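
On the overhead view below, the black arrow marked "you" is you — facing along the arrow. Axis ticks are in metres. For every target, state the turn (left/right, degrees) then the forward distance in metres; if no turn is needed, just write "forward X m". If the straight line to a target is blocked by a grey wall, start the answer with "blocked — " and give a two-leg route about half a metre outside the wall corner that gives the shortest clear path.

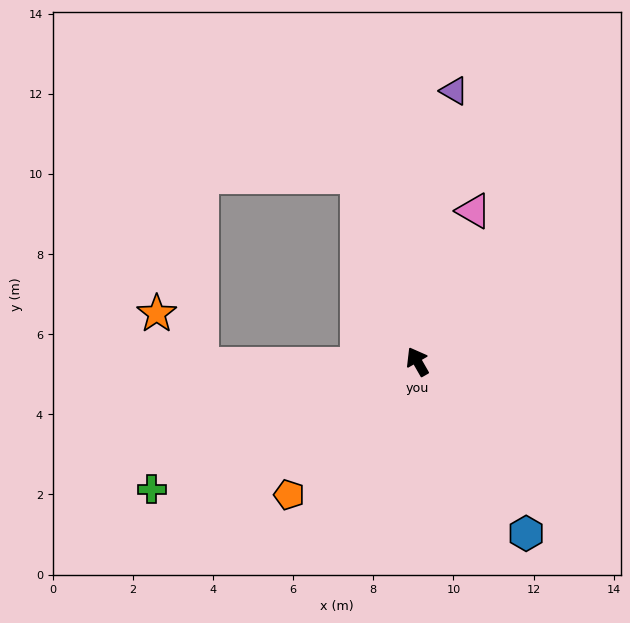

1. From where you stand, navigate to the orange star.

blocked — turn left 61°, forward 5.4 m, then turn right 49°, forward 1.7 m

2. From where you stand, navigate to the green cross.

turn left 86°, forward 7.4 m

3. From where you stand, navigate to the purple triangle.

turn right 38°, forward 6.8 m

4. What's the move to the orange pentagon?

turn left 106°, forward 4.6 m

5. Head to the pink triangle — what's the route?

turn right 50°, forward 4.0 m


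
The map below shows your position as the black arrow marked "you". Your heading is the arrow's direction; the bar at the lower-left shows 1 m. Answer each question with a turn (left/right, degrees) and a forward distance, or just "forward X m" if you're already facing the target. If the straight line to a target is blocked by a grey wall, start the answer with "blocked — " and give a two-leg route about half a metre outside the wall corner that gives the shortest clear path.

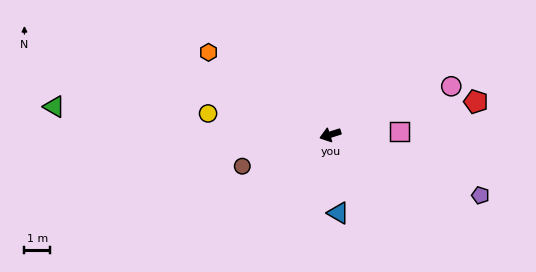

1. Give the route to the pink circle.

turn right 176°, forward 5.0 m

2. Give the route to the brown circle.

turn left 2°, forward 3.6 m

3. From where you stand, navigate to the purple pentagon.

turn left 140°, forward 6.2 m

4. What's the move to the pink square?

turn left 165°, forward 2.7 m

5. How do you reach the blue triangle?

turn left 78°, forward 3.0 m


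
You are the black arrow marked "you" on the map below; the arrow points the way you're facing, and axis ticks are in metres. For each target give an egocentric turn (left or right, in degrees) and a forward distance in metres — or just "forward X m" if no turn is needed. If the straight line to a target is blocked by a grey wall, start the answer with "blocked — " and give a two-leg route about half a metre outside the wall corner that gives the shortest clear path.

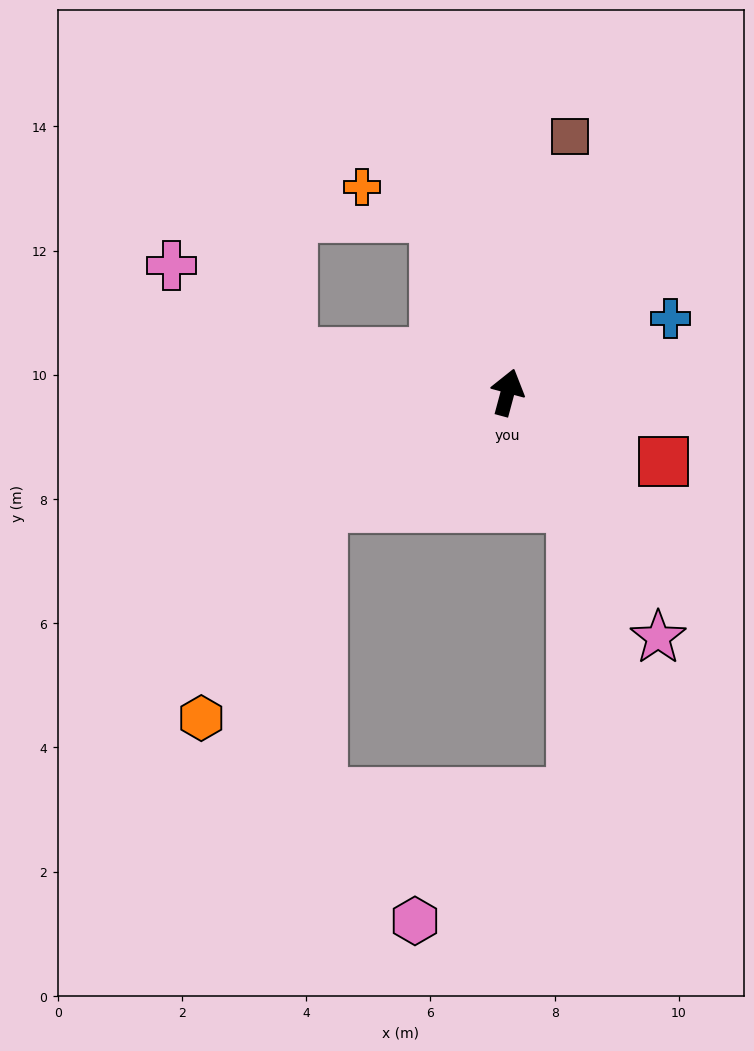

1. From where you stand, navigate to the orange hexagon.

blocked — turn left 136°, forward 3.5 m, then turn left 30°, forward 3.9 m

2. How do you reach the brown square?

forward 4.2 m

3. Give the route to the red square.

turn right 99°, forward 2.7 m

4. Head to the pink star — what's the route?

turn right 133°, forward 4.6 m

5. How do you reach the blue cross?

turn right 51°, forward 2.9 m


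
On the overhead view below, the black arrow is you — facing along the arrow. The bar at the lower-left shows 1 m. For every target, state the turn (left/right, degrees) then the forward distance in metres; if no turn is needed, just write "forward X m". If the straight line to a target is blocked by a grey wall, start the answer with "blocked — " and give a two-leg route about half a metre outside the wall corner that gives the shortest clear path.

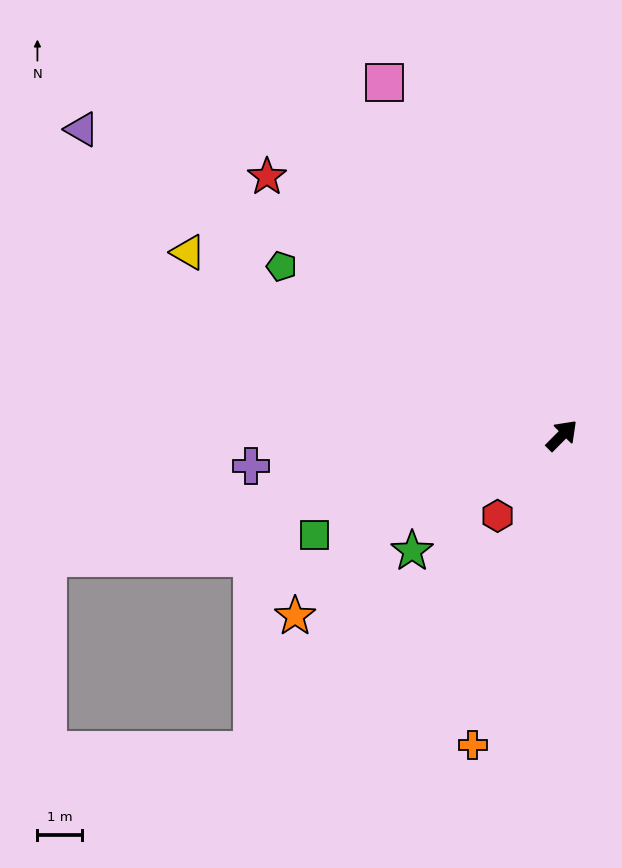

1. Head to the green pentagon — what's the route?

turn left 104°, forward 7.3 m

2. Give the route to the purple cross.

turn left 140°, forward 7.0 m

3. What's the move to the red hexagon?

turn right 174°, forward 2.3 m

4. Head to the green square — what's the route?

turn left 157°, forward 6.0 m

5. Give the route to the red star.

turn left 94°, forward 8.8 m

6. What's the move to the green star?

turn left 172°, forward 4.2 m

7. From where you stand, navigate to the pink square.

turn left 71°, forward 8.8 m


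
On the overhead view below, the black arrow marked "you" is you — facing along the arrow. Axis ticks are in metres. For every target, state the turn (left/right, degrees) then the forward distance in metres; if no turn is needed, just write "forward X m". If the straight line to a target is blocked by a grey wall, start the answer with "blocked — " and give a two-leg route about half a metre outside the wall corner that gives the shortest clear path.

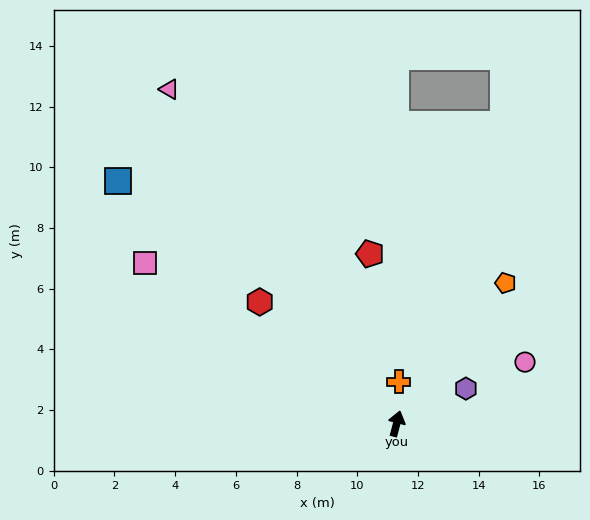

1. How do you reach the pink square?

turn left 72°, forward 9.8 m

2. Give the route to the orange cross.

turn left 12°, forward 1.4 m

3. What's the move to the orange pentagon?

turn right 23°, forward 5.9 m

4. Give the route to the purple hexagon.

turn right 49°, forward 2.6 m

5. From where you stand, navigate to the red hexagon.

turn left 63°, forward 6.0 m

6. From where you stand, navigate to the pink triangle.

turn left 49°, forward 13.3 m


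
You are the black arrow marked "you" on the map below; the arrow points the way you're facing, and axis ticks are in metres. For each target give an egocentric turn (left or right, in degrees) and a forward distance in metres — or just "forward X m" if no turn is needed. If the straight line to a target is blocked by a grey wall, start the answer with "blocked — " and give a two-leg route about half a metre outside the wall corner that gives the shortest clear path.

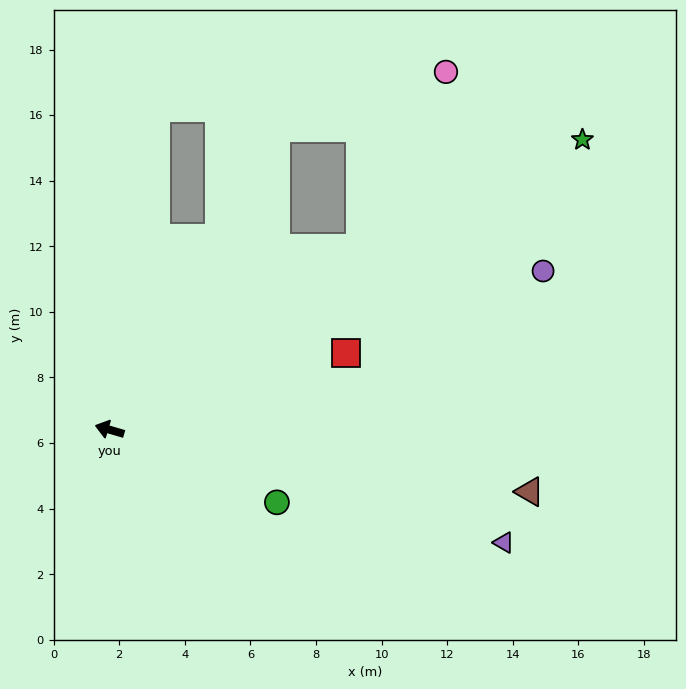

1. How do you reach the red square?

turn right 146°, forward 7.6 m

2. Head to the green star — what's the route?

turn right 132°, forward 16.9 m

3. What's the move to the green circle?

turn left 173°, forward 5.6 m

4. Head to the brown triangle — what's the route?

turn right 172°, forward 12.9 m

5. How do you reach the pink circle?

blocked — turn right 128°, forward 9.4 m, then turn left 28°, forward 6.0 m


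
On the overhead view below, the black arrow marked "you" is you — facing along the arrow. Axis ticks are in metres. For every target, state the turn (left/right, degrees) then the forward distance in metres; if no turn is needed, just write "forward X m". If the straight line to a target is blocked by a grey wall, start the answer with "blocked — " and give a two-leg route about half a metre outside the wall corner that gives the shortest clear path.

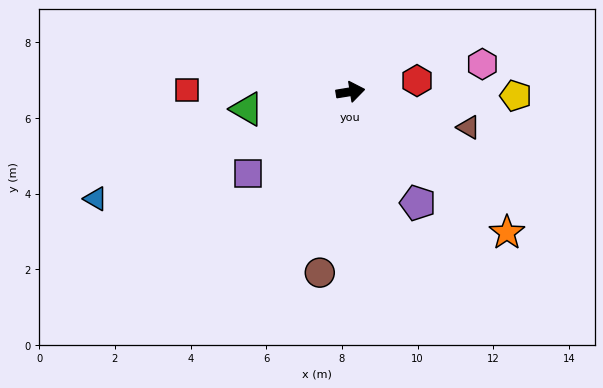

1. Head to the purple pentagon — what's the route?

turn right 68°, forward 3.4 m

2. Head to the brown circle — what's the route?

turn right 109°, forward 4.8 m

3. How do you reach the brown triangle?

turn right 26°, forward 3.3 m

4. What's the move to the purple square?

turn right 151°, forward 3.5 m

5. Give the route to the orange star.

turn right 51°, forward 5.6 m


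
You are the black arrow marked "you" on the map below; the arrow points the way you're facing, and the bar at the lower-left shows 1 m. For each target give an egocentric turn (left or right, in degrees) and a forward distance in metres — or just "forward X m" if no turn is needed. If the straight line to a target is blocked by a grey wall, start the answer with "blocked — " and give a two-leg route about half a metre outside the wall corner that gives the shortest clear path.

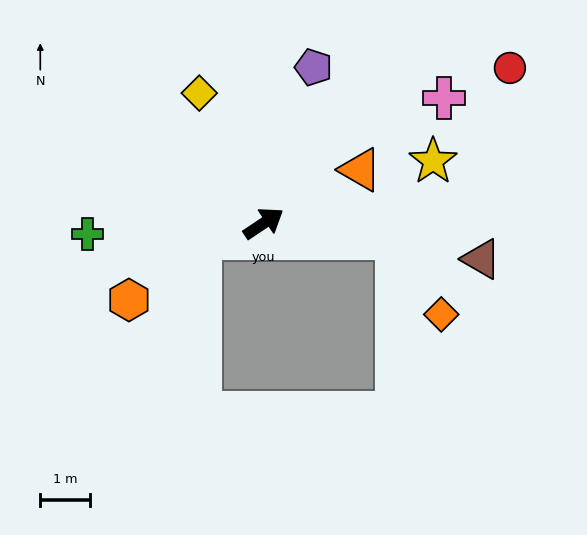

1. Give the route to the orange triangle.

turn right 5°, forward 2.2 m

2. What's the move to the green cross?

turn left 150°, forward 3.5 m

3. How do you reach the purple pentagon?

turn left 39°, forward 3.3 m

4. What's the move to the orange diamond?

blocked — turn right 40°, forward 2.7 m, then turn right 53°, forward 1.8 m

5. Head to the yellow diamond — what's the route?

turn left 83°, forward 2.9 m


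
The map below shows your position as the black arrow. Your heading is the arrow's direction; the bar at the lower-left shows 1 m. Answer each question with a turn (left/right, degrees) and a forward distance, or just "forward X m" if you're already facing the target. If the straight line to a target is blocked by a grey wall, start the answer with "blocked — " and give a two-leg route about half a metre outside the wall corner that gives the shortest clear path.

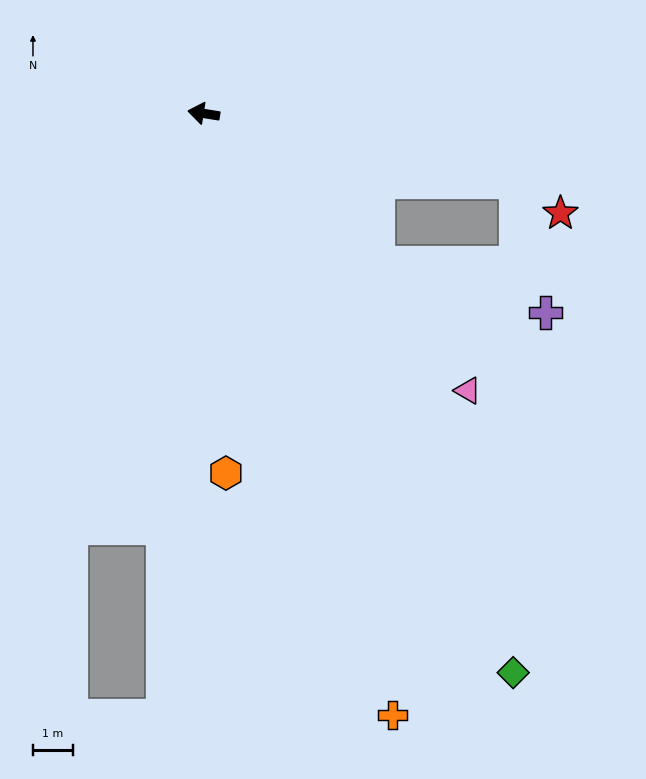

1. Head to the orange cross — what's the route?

turn left 117°, forward 15.7 m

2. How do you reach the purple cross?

blocked — turn left 148°, forward 5.7 m, then turn left 25°, forward 4.3 m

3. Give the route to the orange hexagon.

turn left 103°, forward 8.9 m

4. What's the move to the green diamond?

turn left 128°, forward 15.9 m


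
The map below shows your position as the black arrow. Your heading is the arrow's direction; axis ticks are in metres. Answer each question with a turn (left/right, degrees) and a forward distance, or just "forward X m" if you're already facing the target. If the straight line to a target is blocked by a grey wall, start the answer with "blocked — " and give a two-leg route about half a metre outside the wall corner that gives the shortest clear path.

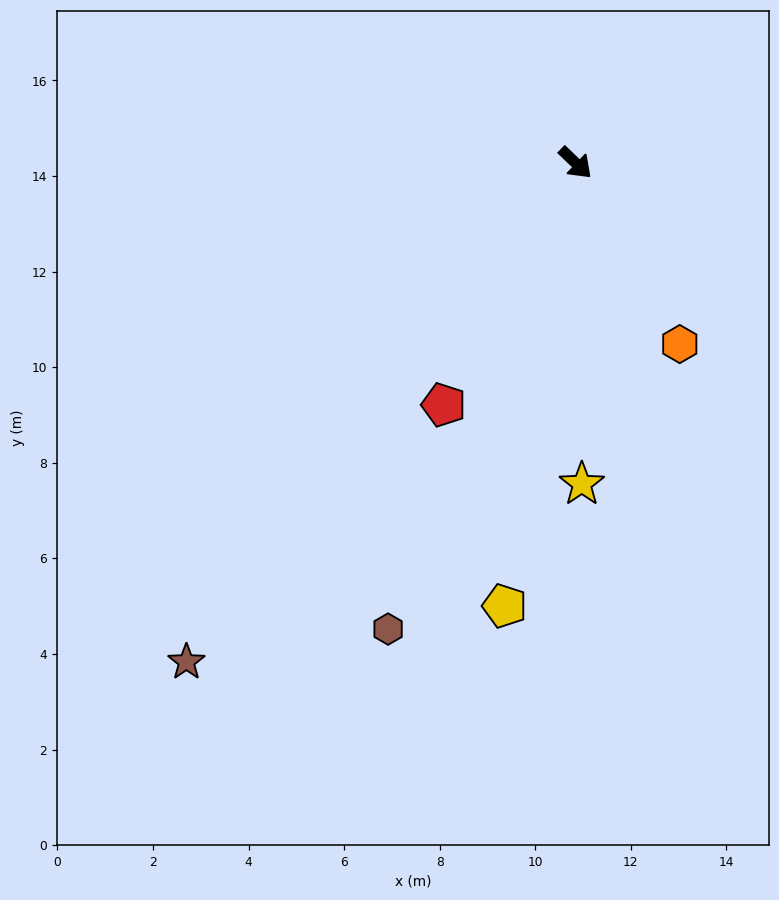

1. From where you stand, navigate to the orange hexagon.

turn right 16°, forward 4.4 m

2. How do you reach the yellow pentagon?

turn right 55°, forward 9.4 m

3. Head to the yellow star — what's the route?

turn right 45°, forward 6.7 m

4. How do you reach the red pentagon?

turn right 75°, forward 5.8 m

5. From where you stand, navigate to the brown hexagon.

turn right 68°, forward 10.5 m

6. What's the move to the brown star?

turn right 84°, forward 13.2 m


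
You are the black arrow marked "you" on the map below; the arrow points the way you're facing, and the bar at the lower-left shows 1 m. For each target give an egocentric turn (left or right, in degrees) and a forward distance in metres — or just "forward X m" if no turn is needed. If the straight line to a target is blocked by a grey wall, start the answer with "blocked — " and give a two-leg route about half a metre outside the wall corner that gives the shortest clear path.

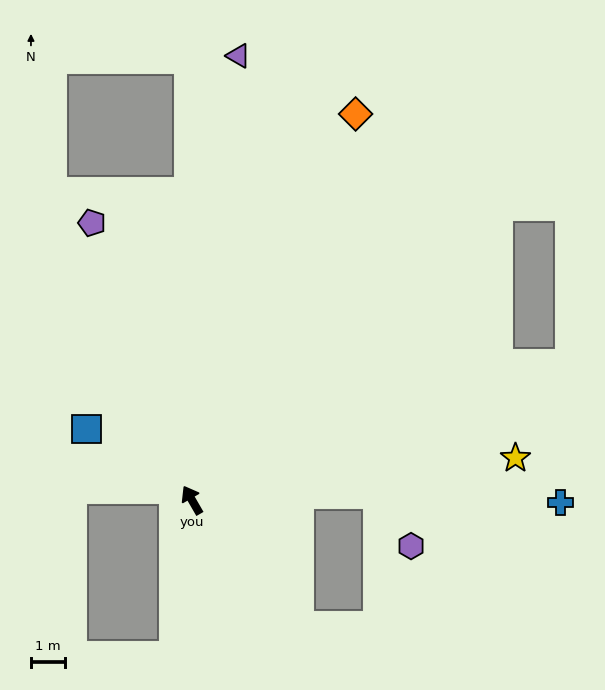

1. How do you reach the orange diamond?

turn right 53°, forward 12.4 m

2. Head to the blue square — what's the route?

turn left 26°, forward 3.8 m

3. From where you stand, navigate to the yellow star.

turn right 113°, forward 9.6 m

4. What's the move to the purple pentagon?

turn right 10°, forward 8.7 m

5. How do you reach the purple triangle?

turn right 36°, forward 13.2 m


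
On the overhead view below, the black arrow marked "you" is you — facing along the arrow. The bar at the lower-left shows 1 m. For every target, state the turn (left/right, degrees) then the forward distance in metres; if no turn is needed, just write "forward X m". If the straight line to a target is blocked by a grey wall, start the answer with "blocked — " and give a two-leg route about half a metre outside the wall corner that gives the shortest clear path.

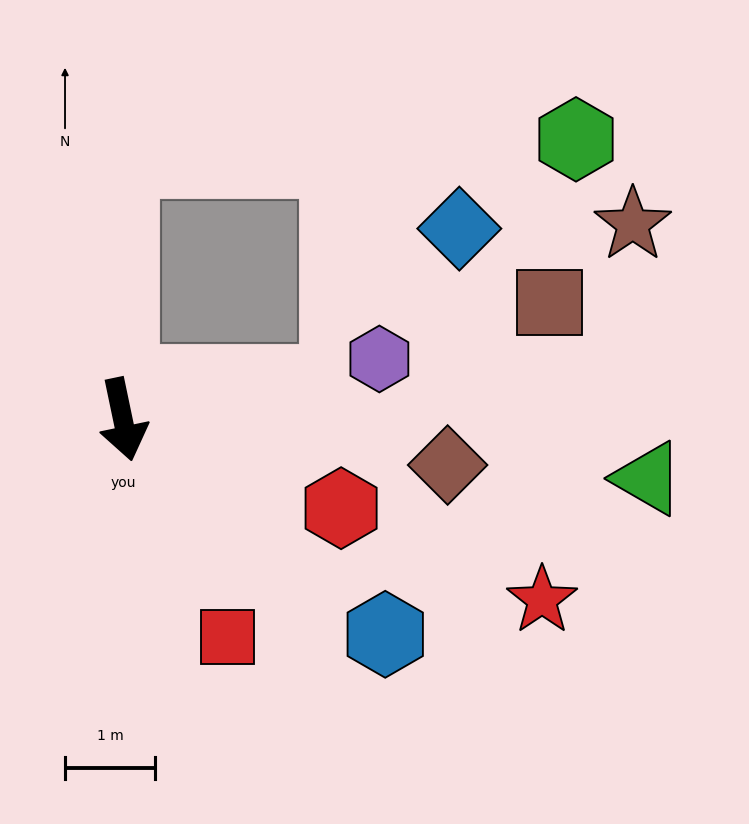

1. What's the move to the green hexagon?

blocked — turn left 169°, forward 2.9 m, then turn right 88°, forward 5.1 m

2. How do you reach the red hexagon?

turn left 56°, forward 2.6 m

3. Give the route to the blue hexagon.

turn left 39°, forward 3.8 m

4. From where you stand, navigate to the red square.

turn left 14°, forward 2.7 m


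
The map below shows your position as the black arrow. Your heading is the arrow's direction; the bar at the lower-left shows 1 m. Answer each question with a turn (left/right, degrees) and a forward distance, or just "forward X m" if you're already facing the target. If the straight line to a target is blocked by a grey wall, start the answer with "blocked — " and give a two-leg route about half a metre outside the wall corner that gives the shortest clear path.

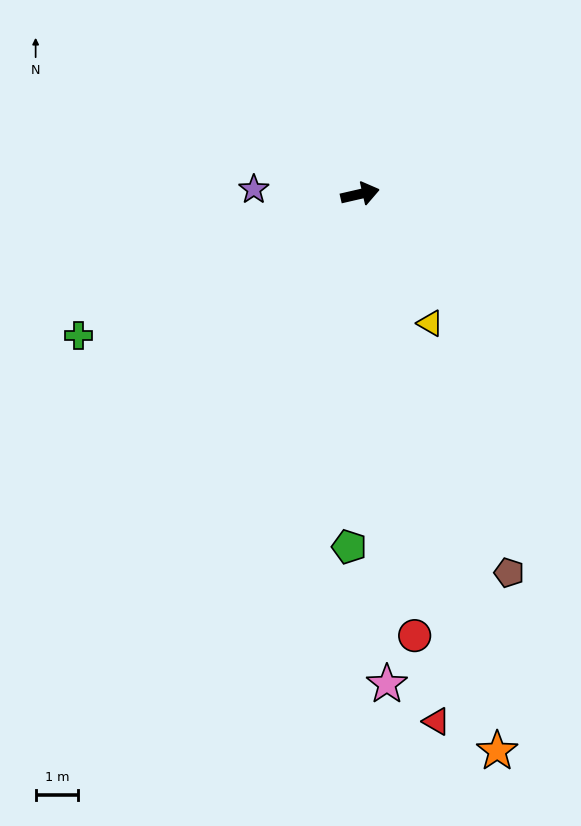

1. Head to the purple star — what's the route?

turn left 165°, forward 2.5 m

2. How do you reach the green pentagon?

turn right 105°, forward 8.3 m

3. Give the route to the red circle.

turn right 96°, forward 10.5 m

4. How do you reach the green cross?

turn right 166°, forward 7.4 m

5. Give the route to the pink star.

turn right 100°, forward 11.6 m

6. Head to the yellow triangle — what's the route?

turn right 74°, forward 3.5 m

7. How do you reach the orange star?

turn right 89°, forward 13.6 m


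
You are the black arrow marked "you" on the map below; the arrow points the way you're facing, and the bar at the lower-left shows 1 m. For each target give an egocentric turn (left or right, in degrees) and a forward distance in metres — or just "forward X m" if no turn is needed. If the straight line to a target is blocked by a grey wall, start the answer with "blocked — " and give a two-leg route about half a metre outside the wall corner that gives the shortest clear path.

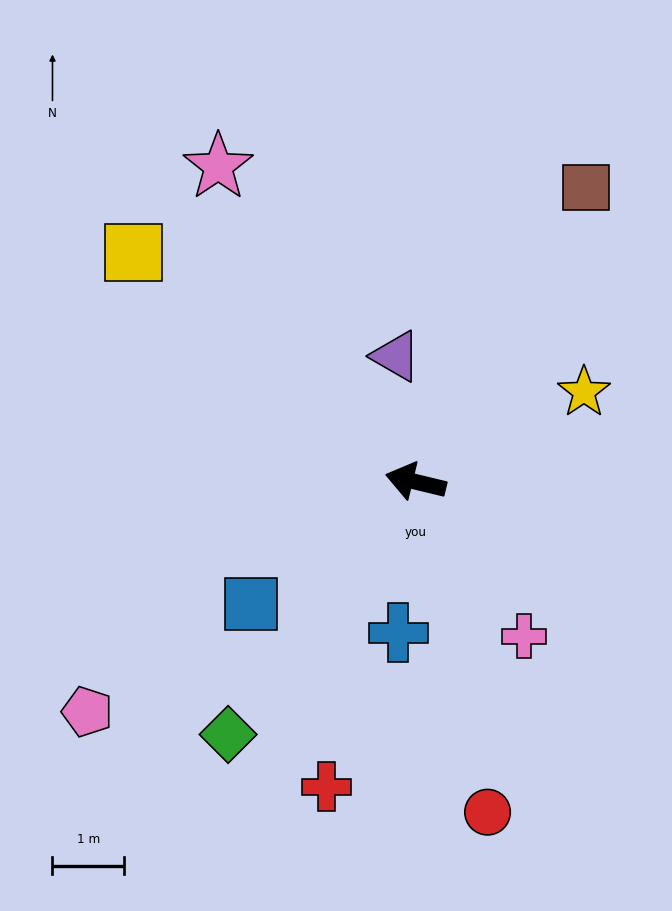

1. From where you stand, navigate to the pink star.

turn right 44°, forward 5.2 m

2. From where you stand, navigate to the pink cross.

turn left 139°, forward 2.6 m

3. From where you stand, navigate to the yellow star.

turn right 138°, forward 2.7 m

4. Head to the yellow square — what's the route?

turn right 26°, forward 5.1 m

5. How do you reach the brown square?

turn right 106°, forward 4.8 m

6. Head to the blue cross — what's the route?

turn left 97°, forward 2.1 m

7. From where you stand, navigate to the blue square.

turn left 50°, forward 2.9 m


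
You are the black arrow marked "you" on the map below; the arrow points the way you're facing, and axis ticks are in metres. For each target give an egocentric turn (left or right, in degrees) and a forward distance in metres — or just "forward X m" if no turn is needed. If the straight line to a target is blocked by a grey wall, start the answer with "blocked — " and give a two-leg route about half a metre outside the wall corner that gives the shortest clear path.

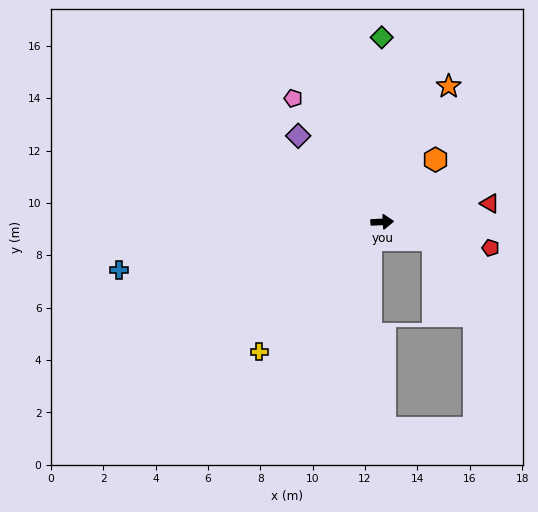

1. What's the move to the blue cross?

turn right 172°, forward 10.2 m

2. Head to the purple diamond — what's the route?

turn left 132°, forward 4.6 m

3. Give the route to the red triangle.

turn left 7°, forward 4.2 m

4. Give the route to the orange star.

turn left 61°, forward 5.8 m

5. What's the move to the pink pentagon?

turn left 123°, forward 5.8 m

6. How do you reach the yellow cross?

turn right 136°, forward 6.8 m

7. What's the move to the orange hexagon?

turn left 47°, forward 3.1 m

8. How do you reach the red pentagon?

turn right 16°, forward 4.3 m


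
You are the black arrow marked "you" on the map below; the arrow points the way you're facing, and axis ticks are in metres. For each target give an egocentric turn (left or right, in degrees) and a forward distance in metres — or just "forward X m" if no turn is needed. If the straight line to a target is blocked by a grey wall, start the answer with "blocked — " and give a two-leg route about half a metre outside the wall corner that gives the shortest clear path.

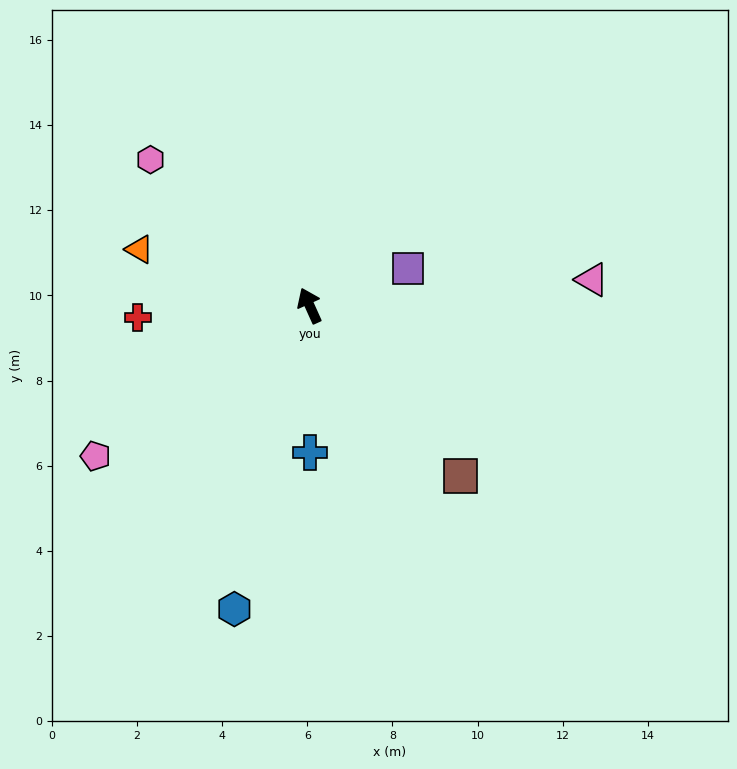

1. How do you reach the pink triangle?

turn right 109°, forward 6.7 m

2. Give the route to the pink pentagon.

turn left 101°, forward 6.1 m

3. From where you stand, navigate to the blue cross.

turn left 156°, forward 3.5 m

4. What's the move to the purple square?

turn right 94°, forward 2.5 m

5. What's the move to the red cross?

turn left 70°, forward 4.0 m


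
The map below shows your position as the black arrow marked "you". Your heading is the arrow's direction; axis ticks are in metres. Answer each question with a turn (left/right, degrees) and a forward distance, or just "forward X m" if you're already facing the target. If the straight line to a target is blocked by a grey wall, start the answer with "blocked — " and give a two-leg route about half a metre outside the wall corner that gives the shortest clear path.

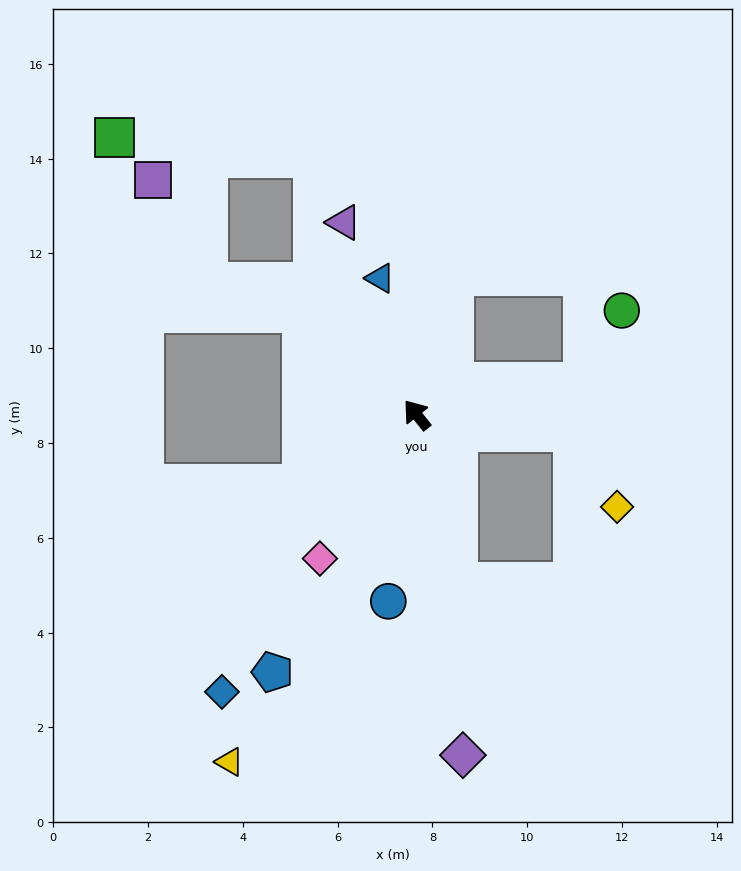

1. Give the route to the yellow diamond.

blocked — turn right 134°, forward 3.3 m, then turn right 54°, forward 1.8 m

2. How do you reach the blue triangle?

turn right 23°, forward 3.0 m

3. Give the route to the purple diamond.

turn left 149°, forward 7.2 m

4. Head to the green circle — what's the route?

blocked — turn right 117°, forward 3.6 m, then turn left 50°, forward 1.7 m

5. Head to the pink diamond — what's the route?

turn left 108°, forward 3.7 m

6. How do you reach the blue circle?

turn left 133°, forward 4.0 m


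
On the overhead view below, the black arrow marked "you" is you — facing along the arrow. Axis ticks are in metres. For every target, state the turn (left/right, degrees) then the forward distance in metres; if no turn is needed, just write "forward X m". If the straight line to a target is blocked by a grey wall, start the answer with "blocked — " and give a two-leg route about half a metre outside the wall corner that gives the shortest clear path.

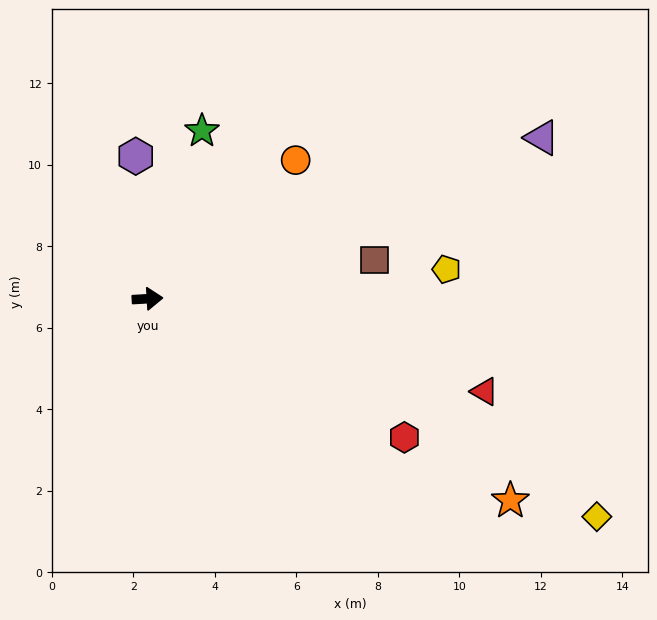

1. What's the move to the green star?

turn left 69°, forward 4.3 m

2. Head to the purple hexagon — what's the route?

turn left 91°, forward 3.5 m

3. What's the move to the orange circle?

turn left 40°, forward 5.0 m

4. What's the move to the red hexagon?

turn right 32°, forward 7.2 m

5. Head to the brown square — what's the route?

turn left 6°, forward 5.7 m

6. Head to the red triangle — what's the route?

turn right 19°, forward 8.6 m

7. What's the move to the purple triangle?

turn left 19°, forward 10.4 m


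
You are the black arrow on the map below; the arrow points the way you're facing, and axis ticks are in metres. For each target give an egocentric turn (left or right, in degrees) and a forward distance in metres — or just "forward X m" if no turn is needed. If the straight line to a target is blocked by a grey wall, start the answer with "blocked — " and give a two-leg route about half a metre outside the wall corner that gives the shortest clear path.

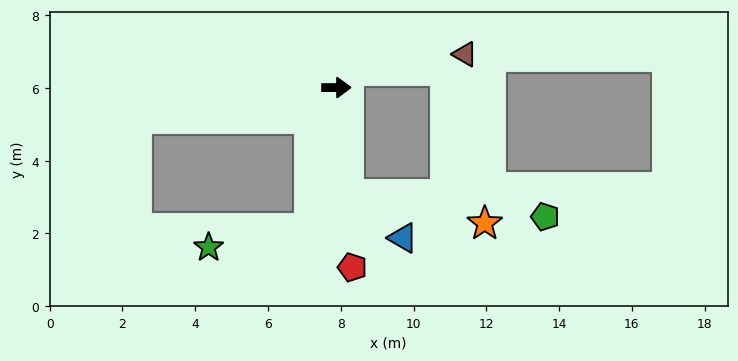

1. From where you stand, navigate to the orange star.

blocked — turn right 84°, forward 3.0 m, then turn left 72°, forward 3.8 m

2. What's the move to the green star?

blocked — turn right 101°, forward 3.9 m, then turn right 69°, forward 2.8 m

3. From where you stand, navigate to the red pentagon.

turn right 85°, forward 5.0 m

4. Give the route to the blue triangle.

blocked — turn right 84°, forward 3.0 m, then turn left 45°, forward 1.9 m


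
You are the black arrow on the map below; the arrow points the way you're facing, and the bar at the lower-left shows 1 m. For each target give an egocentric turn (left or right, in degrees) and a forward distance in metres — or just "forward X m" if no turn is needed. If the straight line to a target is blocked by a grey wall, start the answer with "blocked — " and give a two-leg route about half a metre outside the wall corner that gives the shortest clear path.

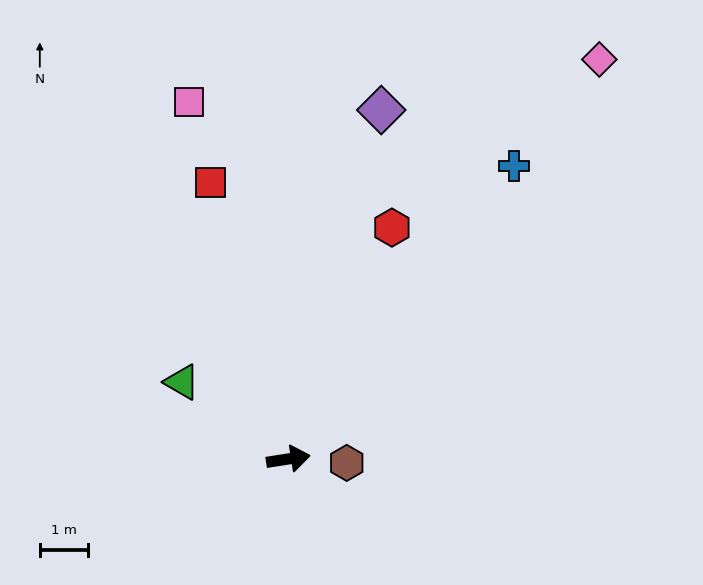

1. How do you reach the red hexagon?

turn left 57°, forward 5.2 m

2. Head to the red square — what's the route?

turn left 97°, forward 5.9 m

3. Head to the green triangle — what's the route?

turn left 135°, forward 2.7 m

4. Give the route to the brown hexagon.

turn right 13°, forward 1.2 m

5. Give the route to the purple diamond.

turn left 66°, forward 7.5 m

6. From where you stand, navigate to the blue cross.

turn left 43°, forward 7.6 m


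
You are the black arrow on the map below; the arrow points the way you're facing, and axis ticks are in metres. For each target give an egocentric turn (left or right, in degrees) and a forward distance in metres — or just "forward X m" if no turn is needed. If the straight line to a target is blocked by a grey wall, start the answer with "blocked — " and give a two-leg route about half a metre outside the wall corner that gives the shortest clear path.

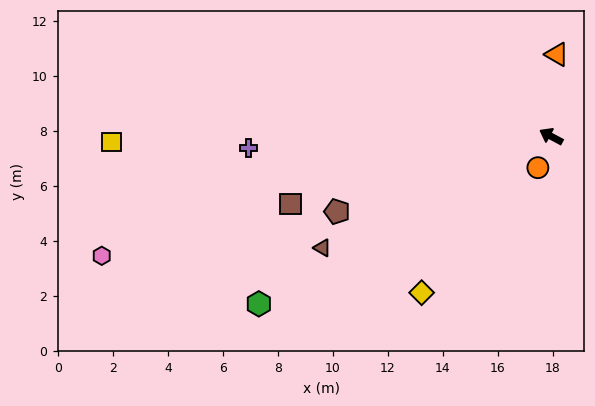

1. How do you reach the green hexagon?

turn left 58°, forward 12.2 m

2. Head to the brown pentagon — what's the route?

turn left 47°, forward 8.3 m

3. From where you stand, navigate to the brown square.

turn left 43°, forward 9.8 m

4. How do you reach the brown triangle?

turn left 54°, forward 9.3 m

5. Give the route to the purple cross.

turn left 30°, forward 11.0 m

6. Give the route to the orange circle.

turn left 95°, forward 1.2 m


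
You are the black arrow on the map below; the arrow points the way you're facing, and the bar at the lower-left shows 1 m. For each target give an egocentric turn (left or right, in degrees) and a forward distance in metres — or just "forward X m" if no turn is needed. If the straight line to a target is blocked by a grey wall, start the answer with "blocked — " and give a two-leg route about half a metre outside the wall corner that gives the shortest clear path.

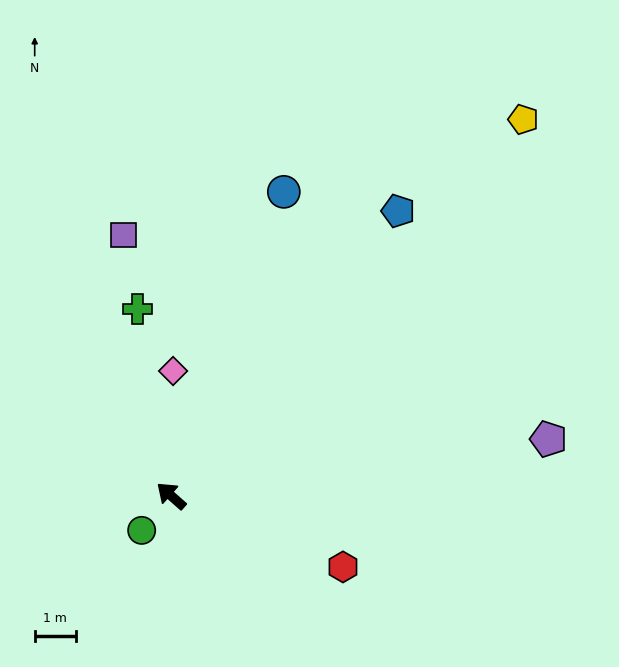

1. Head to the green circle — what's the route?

turn left 91°, forward 1.1 m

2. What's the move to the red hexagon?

turn right 161°, forward 4.5 m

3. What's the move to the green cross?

turn right 38°, forward 4.6 m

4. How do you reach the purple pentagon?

turn right 130°, forward 9.3 m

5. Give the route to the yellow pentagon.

turn right 92°, forward 12.5 m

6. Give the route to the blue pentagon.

turn right 87°, forward 8.8 m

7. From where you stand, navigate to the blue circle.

turn right 69°, forward 7.9 m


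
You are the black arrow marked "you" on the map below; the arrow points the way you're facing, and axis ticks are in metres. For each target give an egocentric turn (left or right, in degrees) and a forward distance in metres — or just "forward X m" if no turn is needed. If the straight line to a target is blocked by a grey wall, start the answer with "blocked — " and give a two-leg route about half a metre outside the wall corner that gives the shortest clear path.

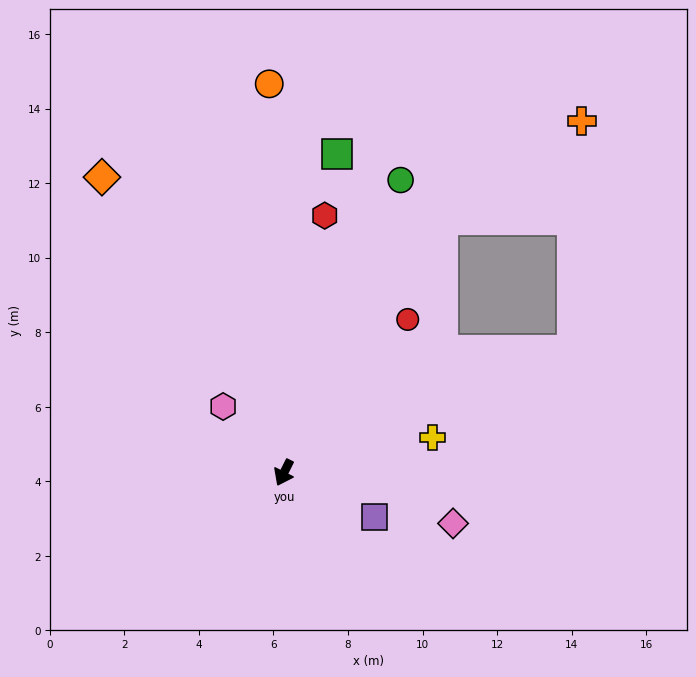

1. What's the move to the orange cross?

blocked — turn left 175°, forward 8.0 m, then turn right 23°, forward 4.6 m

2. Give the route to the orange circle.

turn right 151°, forward 10.4 m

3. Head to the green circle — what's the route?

turn right 175°, forward 8.5 m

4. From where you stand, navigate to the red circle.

turn left 168°, forward 5.3 m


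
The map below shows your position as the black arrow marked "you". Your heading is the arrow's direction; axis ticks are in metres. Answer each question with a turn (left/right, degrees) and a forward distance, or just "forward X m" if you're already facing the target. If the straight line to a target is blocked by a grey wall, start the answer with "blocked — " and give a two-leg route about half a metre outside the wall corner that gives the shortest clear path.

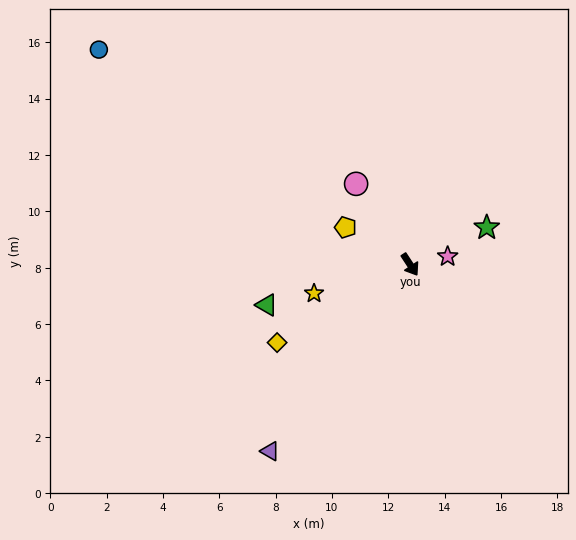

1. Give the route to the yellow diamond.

turn right 93°, forward 5.5 m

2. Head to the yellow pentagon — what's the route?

turn right 153°, forward 2.6 m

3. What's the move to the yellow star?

turn right 107°, forward 3.6 m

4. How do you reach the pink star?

turn left 69°, forward 1.4 m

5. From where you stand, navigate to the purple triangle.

turn right 70°, forward 8.3 m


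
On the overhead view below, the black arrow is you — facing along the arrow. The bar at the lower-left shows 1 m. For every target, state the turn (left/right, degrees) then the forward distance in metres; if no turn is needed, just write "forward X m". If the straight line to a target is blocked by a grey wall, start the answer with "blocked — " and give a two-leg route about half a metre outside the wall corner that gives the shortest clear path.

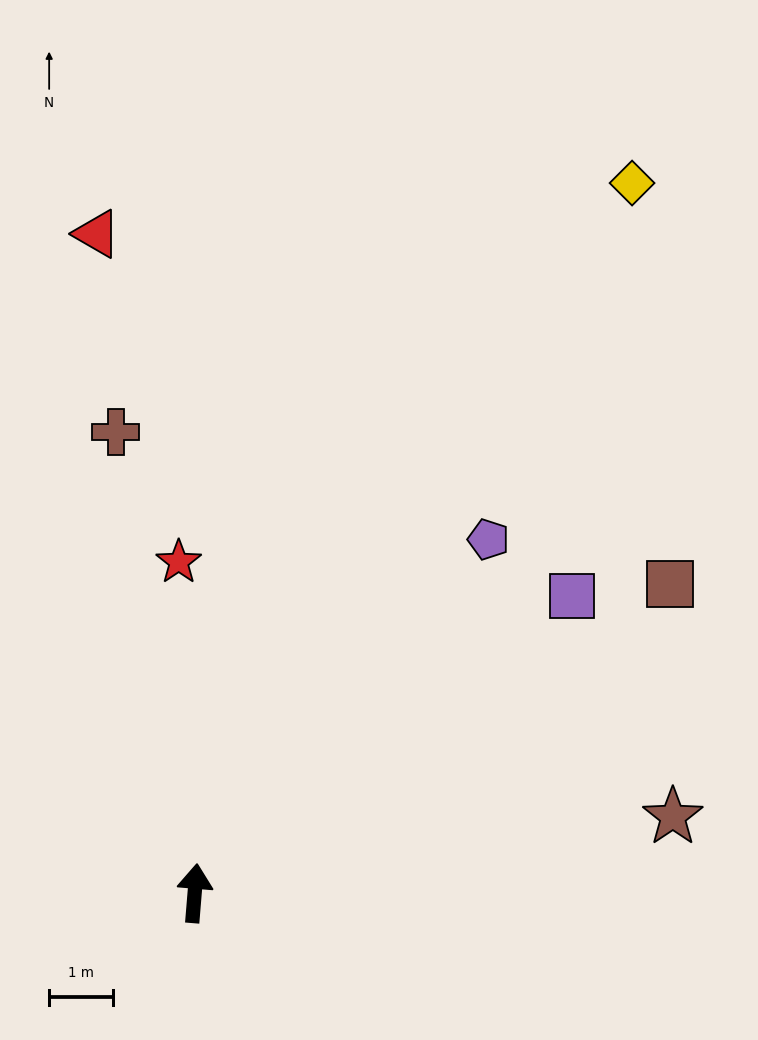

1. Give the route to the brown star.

turn right 76°, forward 7.6 m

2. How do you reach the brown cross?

turn left 14°, forward 7.3 m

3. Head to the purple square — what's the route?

turn right 47°, forward 7.5 m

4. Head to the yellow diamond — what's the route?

turn right 27°, forward 13.1 m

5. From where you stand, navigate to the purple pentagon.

turn right 35°, forward 7.2 m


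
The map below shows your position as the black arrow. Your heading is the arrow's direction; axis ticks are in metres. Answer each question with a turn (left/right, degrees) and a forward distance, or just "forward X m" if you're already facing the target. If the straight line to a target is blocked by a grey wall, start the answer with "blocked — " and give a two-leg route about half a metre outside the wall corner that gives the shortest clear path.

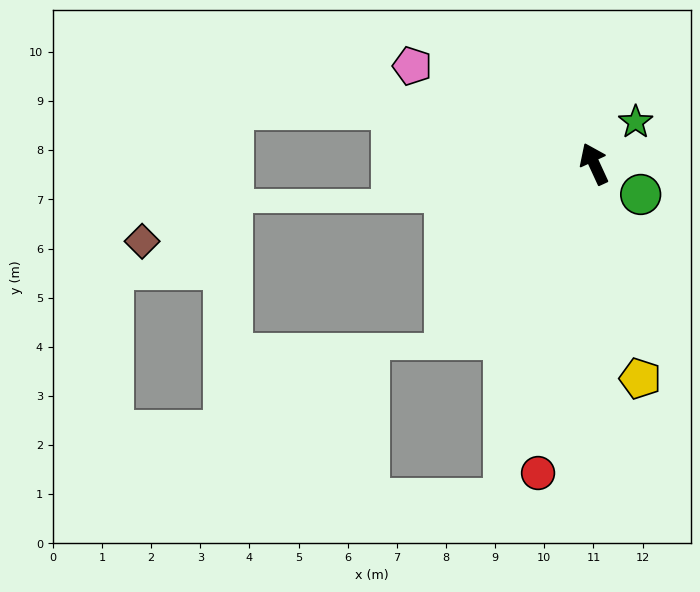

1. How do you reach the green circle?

turn right 148°, forward 1.1 m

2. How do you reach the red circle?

turn left 145°, forward 6.4 m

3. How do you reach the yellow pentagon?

turn left 167°, forward 4.5 m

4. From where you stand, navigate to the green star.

turn right 70°, forward 1.2 m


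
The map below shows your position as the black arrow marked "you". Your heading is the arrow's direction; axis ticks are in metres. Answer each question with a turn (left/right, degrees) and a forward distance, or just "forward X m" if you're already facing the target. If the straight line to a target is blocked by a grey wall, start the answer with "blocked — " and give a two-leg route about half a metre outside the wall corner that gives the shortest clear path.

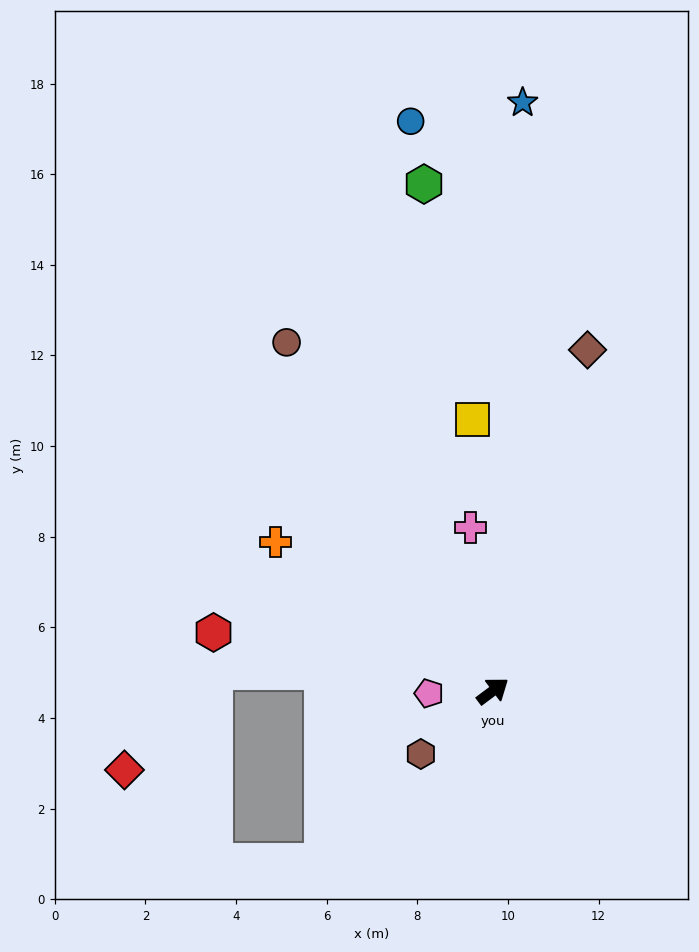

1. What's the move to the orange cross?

turn left 109°, forward 5.8 m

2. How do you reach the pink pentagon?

turn left 145°, forward 1.4 m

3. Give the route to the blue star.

turn left 50°, forward 13.0 m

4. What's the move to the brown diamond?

turn left 38°, forward 7.8 m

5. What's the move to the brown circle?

turn left 84°, forward 8.9 m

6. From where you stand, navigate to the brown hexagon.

turn right 176°, forward 2.1 m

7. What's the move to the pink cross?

turn left 61°, forward 3.6 m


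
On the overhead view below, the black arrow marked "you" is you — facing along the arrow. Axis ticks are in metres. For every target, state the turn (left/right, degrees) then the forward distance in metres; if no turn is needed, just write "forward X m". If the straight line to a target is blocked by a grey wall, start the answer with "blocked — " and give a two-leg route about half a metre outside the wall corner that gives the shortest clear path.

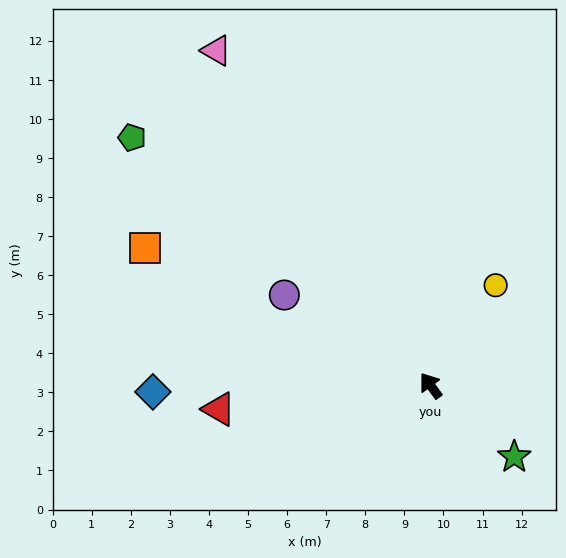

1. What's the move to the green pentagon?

turn left 14°, forward 9.9 m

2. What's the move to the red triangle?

turn left 60°, forward 5.5 m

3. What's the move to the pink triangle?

turn right 4°, forward 10.2 m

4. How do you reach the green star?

turn right 167°, forward 2.8 m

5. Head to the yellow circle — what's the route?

turn right 69°, forward 3.1 m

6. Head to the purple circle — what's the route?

turn left 22°, forward 4.4 m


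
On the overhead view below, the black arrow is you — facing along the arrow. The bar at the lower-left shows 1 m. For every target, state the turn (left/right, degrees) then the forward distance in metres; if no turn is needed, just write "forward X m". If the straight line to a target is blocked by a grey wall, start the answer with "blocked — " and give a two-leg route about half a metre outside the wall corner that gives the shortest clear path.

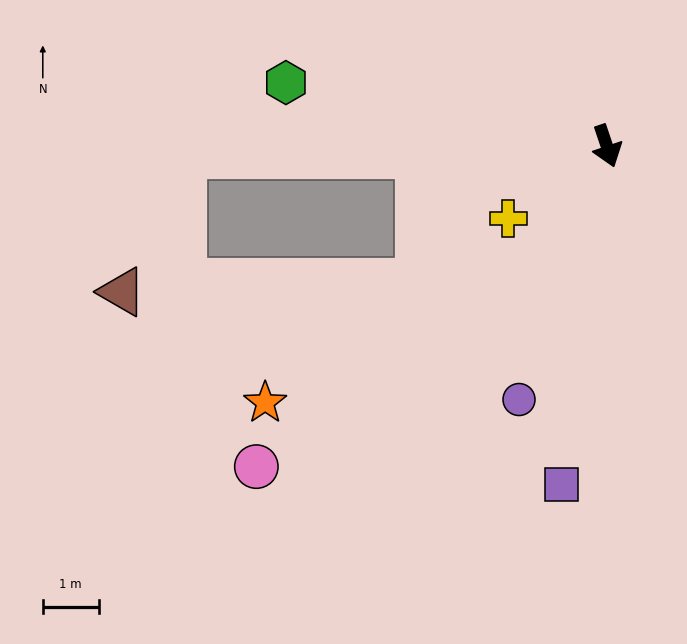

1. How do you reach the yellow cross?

turn right 72°, forward 2.2 m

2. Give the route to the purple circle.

turn right 38°, forward 4.8 m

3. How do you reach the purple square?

turn right 26°, forward 6.1 m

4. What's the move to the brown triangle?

blocked — turn right 107°, forward 7.6 m, then turn left 65°, forward 2.7 m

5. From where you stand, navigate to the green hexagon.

turn right 120°, forward 5.9 m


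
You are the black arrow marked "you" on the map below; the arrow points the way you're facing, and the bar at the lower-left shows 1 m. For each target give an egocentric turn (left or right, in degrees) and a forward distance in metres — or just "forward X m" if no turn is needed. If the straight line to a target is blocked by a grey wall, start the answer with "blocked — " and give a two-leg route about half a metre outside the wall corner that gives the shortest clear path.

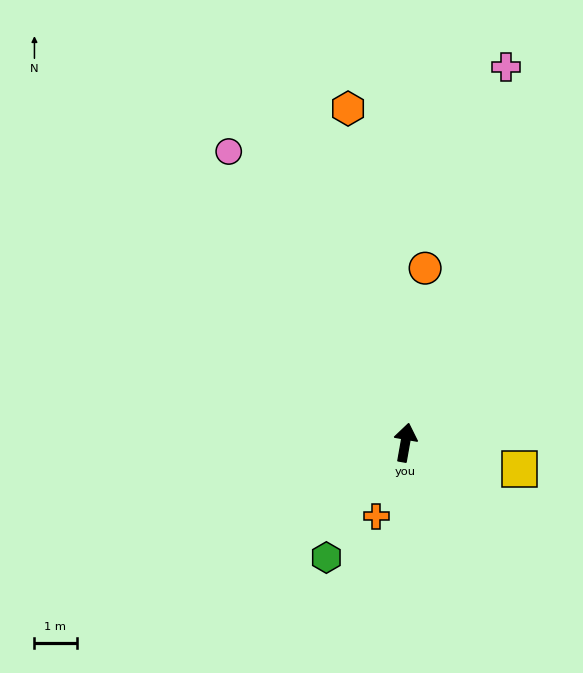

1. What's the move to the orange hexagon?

turn left 20°, forward 8.0 m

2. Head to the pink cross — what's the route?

turn right 5°, forward 9.2 m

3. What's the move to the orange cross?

turn left 168°, forward 1.9 m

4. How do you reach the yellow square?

turn right 93°, forward 2.8 m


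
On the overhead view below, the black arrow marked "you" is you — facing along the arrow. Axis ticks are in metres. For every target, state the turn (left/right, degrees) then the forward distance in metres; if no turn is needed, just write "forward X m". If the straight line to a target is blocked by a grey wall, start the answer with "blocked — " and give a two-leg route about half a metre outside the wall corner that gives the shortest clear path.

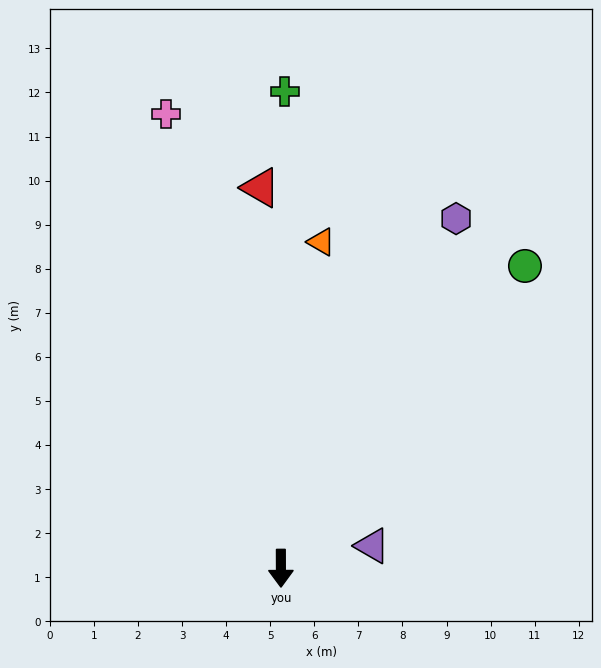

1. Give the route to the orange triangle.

turn left 173°, forward 7.5 m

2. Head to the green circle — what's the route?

turn left 141°, forward 8.8 m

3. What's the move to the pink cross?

turn right 166°, forward 10.6 m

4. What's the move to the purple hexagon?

turn left 153°, forward 8.9 m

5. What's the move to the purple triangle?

turn left 104°, forward 2.1 m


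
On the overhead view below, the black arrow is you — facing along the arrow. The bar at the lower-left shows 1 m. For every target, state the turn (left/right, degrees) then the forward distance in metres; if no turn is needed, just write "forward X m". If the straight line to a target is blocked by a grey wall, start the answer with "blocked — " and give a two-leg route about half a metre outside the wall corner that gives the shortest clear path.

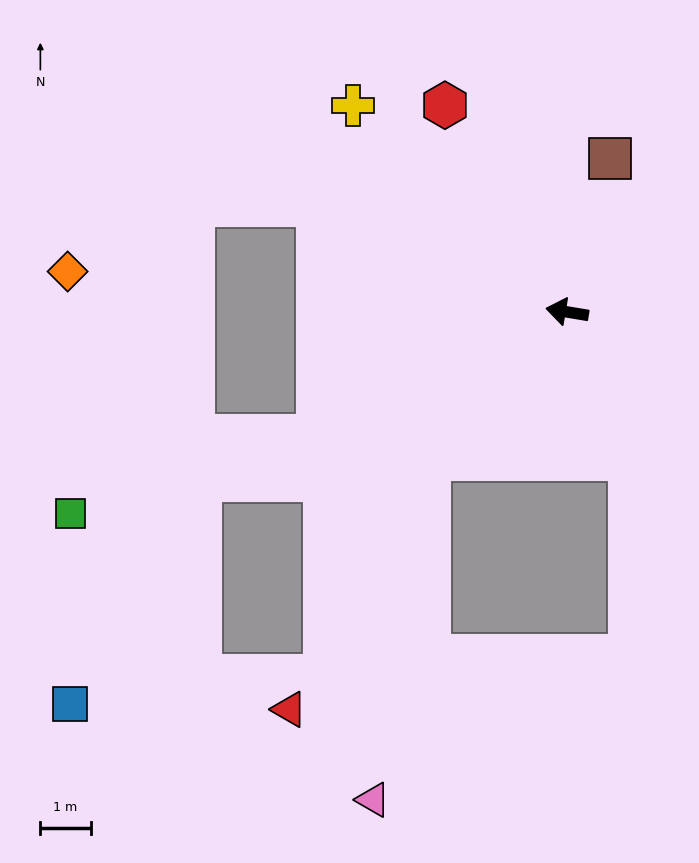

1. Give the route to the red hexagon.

turn right 50°, forward 4.8 m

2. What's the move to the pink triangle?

blocked — turn left 56°, forward 4.0 m, then turn left 34°, forward 6.8 m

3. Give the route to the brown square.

turn right 96°, forward 3.2 m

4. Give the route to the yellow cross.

turn right 34°, forward 5.9 m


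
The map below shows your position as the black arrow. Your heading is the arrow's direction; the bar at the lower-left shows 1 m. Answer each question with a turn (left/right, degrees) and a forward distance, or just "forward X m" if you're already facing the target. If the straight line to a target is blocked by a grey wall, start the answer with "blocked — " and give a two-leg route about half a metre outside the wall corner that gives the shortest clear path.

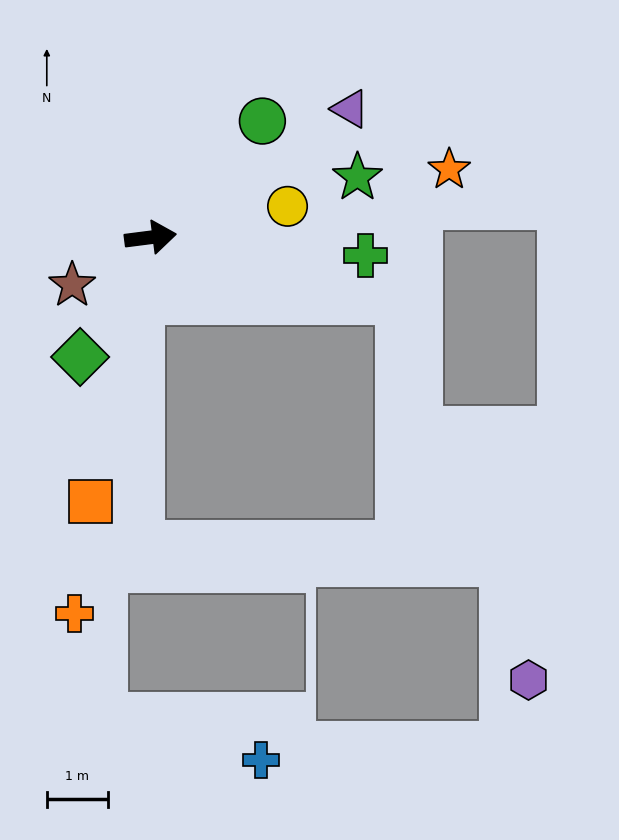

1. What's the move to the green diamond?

turn right 128°, forward 2.3 m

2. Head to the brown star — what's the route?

turn right 156°, forward 1.5 m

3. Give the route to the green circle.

turn left 39°, forward 2.6 m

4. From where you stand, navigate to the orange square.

turn right 110°, forward 4.4 m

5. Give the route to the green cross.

turn right 12°, forward 3.5 m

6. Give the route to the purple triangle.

turn left 25°, forward 3.9 m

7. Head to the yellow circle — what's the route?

turn left 5°, forward 2.3 m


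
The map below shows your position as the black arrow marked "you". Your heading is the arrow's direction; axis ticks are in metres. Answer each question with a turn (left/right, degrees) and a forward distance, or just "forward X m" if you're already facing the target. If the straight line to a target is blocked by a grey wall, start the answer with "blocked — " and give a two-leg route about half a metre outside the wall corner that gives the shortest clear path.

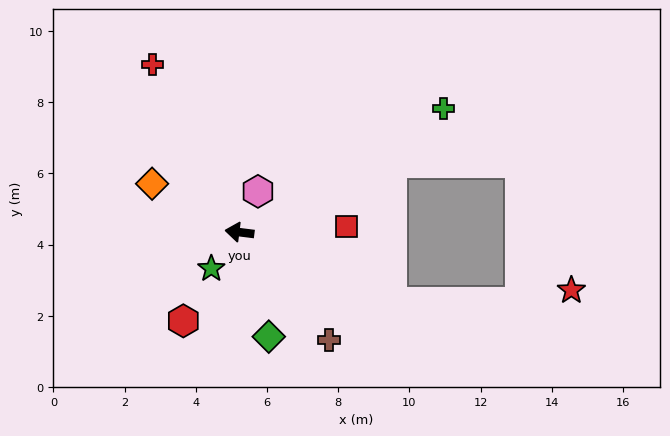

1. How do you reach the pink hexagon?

turn right 107°, forward 1.3 m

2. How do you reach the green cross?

turn right 142°, forward 6.7 m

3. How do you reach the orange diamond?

turn right 22°, forward 2.8 m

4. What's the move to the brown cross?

turn left 137°, forward 3.9 m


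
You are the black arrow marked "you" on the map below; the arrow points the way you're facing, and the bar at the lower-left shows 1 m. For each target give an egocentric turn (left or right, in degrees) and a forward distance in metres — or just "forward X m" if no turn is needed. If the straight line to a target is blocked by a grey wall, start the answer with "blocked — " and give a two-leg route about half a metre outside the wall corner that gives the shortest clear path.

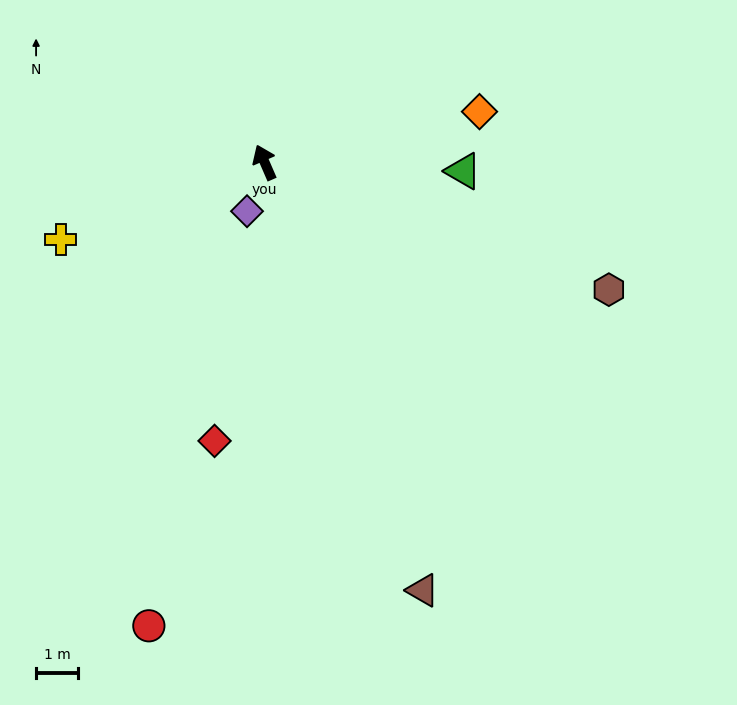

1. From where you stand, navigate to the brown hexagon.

turn right 134°, forward 8.8 m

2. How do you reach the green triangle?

turn right 116°, forward 4.8 m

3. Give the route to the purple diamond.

turn left 137°, forward 1.2 m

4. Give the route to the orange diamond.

turn right 100°, forward 5.3 m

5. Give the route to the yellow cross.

turn left 87°, forward 5.2 m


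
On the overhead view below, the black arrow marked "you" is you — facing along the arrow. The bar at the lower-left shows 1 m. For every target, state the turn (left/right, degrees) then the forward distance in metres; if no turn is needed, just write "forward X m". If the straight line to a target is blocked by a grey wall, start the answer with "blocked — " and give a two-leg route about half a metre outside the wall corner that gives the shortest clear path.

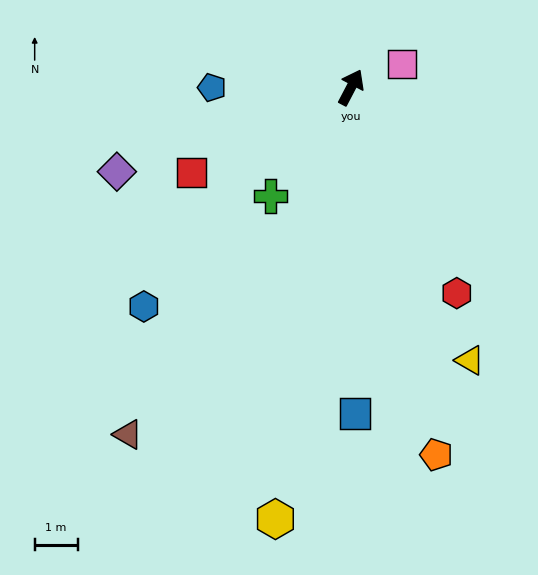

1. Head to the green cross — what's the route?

turn left 171°, forward 3.2 m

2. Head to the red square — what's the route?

turn left 146°, forward 4.2 m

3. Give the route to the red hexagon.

turn right 125°, forward 5.4 m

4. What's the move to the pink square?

turn right 38°, forward 1.3 m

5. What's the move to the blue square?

turn right 152°, forward 7.6 m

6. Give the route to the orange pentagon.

turn right 139°, forward 8.8 m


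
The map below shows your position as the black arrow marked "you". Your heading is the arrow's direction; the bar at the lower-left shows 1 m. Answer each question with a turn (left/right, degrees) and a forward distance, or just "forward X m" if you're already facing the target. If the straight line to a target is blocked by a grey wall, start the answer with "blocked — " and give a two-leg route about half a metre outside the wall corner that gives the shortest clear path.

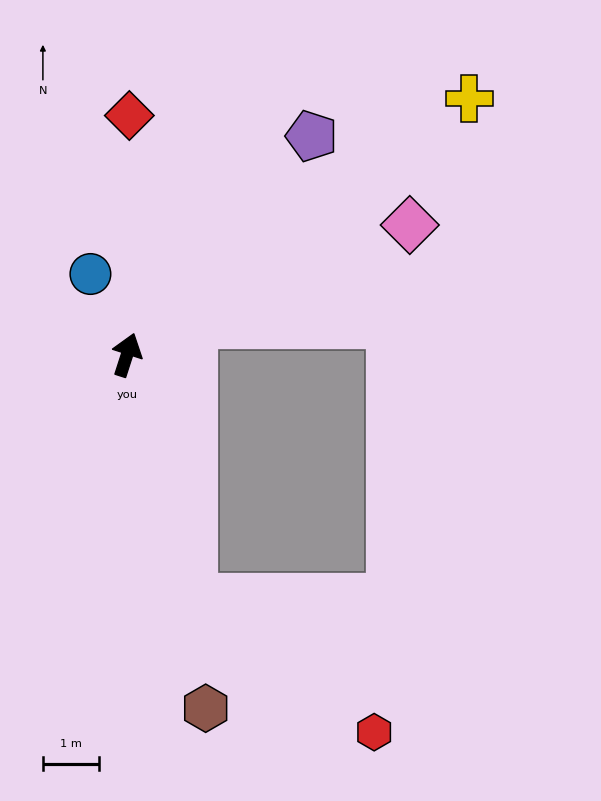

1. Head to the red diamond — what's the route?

turn left 17°, forward 4.2 m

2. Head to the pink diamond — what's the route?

turn right 47°, forward 5.5 m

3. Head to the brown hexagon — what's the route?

turn right 150°, forward 6.4 m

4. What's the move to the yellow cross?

turn right 35°, forward 7.6 m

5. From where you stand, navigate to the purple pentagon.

turn right 22°, forward 5.1 m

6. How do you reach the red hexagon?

blocked — turn right 147°, forward 4.5 m, then turn left 38°, forward 4.0 m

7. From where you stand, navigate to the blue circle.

turn left 42°, forward 1.6 m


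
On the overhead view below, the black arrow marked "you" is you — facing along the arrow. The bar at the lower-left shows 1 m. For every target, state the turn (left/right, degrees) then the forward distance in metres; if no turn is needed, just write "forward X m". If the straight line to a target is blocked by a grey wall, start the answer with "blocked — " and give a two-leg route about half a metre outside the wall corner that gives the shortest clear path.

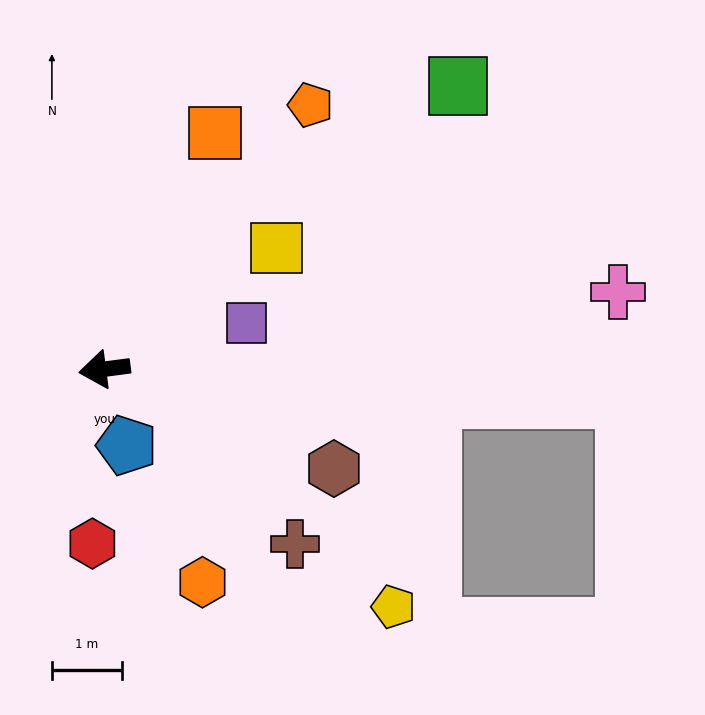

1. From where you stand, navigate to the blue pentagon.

turn left 99°, forward 1.1 m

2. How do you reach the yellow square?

turn right 152°, forward 3.0 m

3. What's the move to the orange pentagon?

turn right 135°, forward 4.8 m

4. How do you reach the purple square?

turn right 169°, forward 2.1 m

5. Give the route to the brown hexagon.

turn left 149°, forward 3.6 m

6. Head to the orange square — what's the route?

turn right 122°, forward 3.7 m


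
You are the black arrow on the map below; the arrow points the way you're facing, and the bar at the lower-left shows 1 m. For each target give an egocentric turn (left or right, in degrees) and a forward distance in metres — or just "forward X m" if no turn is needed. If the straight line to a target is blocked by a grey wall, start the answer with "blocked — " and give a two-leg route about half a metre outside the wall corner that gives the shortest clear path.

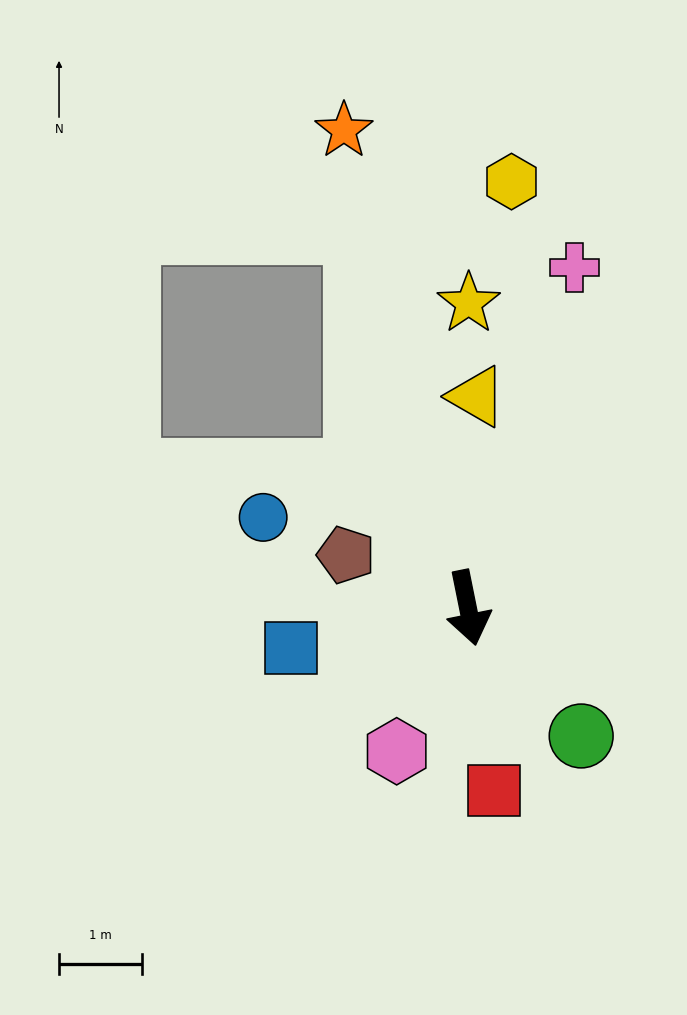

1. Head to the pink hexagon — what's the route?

turn right 38°, forward 1.9 m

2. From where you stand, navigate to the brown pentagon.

turn right 125°, forward 1.6 m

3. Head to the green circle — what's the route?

turn left 30°, forward 2.1 m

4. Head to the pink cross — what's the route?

turn left 151°, forward 4.3 m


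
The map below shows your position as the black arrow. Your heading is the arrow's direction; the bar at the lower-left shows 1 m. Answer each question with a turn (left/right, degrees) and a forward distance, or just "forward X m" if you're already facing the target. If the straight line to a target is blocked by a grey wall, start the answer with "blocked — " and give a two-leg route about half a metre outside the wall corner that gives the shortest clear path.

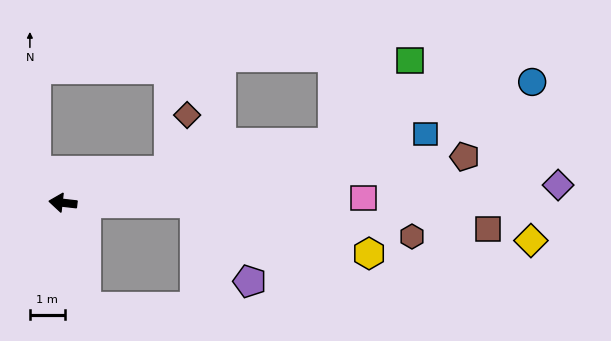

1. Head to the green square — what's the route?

blocked — turn right 161°, forward 8.0 m, then turn left 34°, forward 3.2 m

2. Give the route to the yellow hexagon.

blocked — turn right 174°, forward 3.8 m, then turn right 16°, forward 5.2 m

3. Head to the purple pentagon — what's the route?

blocked — turn right 174°, forward 3.8 m, then turn right 54°, forward 2.8 m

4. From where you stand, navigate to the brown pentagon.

turn right 167°, forward 11.7 m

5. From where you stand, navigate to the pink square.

turn right 173°, forward 8.7 m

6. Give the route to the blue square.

turn right 163°, forward 10.7 m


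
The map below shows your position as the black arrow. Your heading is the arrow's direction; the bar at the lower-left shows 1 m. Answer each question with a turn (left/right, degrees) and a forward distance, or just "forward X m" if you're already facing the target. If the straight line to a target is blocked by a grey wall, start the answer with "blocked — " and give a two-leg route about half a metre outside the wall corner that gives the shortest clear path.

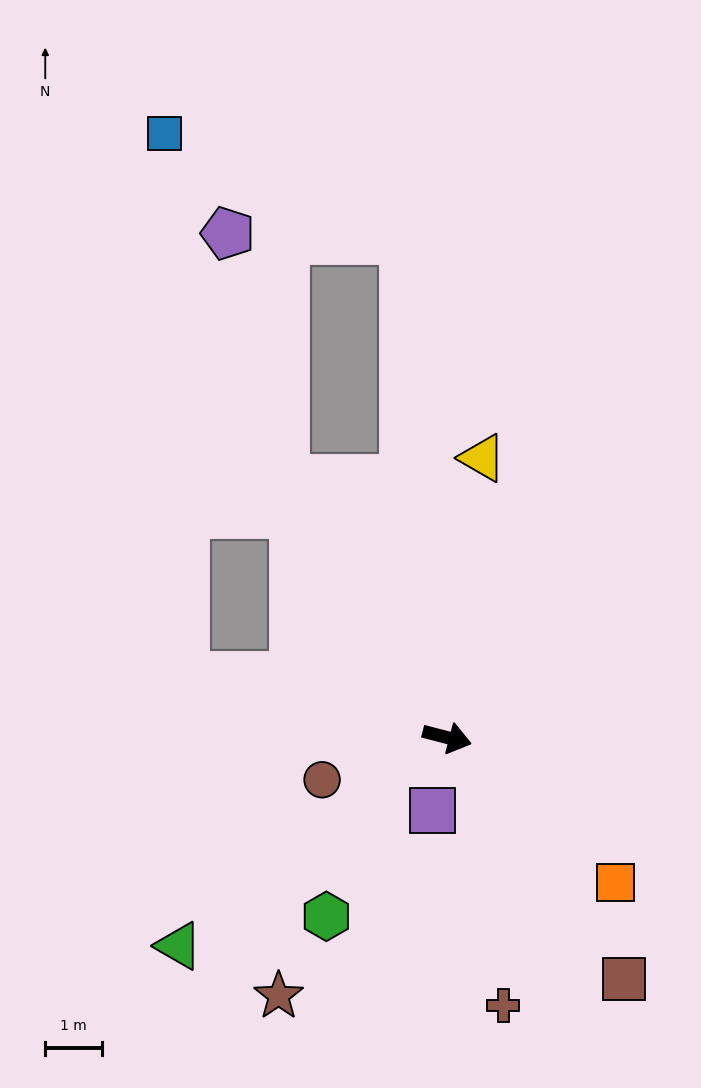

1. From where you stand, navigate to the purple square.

turn right 86°, forward 1.3 m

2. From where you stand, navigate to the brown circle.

turn right 147°, forward 2.3 m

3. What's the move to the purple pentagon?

blocked — turn left 136°, forward 5.4 m, then turn right 18°, forward 4.4 m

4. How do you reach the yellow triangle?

turn left 97°, forward 5.0 m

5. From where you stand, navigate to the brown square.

turn right 39°, forward 5.3 m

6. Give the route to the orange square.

turn right 26°, forward 3.9 m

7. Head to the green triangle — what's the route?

turn right 128°, forward 6.0 m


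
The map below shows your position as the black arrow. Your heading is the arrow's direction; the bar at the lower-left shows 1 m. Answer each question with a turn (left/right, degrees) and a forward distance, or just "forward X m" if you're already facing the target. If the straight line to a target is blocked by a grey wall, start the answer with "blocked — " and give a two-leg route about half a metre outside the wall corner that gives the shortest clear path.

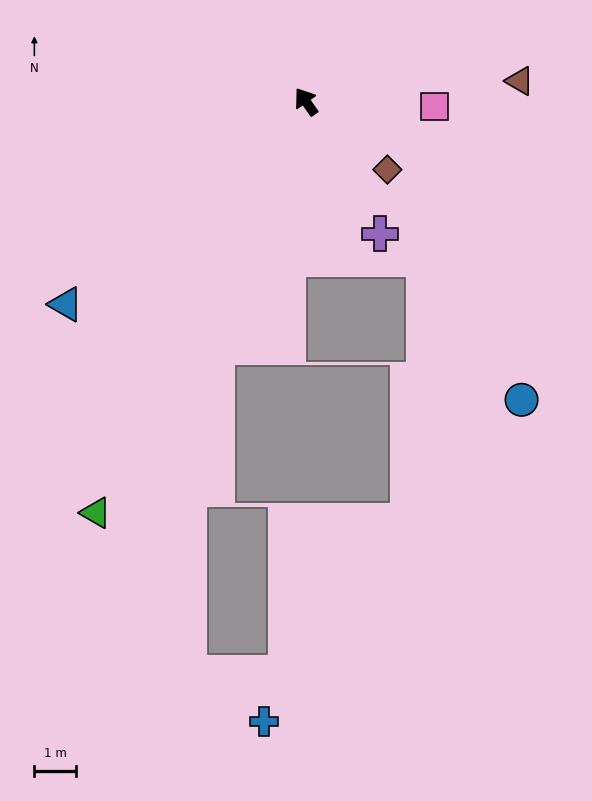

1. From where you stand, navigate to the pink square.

turn right 127°, forward 3.1 m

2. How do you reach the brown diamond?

turn right 165°, forward 2.6 m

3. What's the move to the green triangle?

turn left 118°, forward 11.1 m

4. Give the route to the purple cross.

turn left 174°, forward 3.6 m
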